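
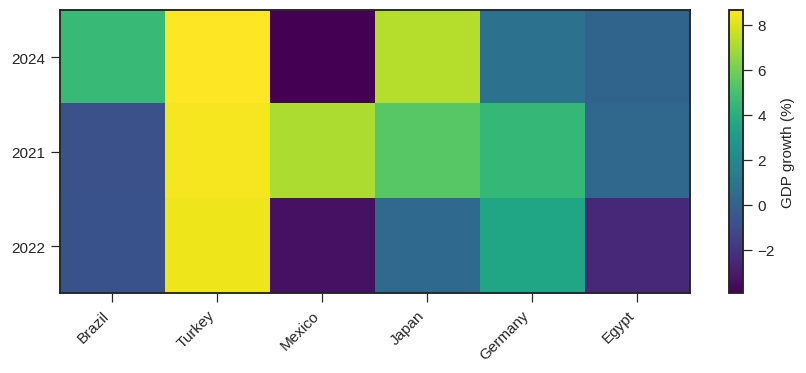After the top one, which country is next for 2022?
Germany

Top 3 for 2022: Turkey ≈ 8, Germany ≈ 4, Japan ≈ 0.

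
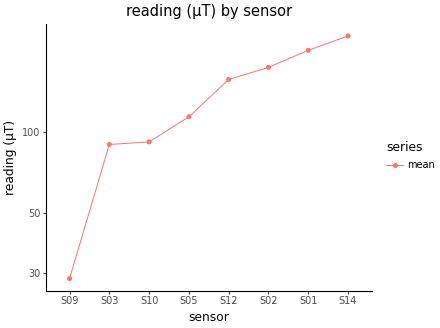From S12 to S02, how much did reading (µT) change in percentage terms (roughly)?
≈ +12.5%

S12 ≈ 160, S02 ≈ 180; (180 − 160) / 160 ≈ +12.5%.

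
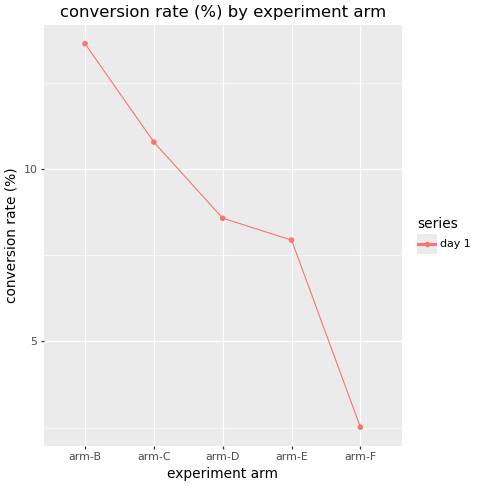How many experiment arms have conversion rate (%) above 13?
1

Above 13: arm-B.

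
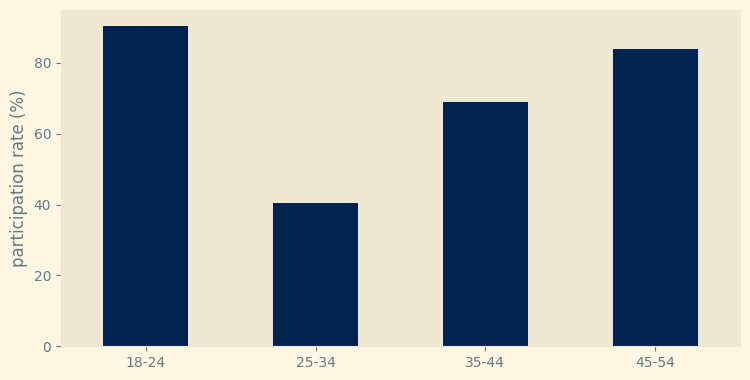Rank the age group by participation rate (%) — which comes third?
Top 4: 18-24 ≈ 90, 45-54 ≈ 80, 35-44 ≈ 70, 25-34 ≈ 40.

35-44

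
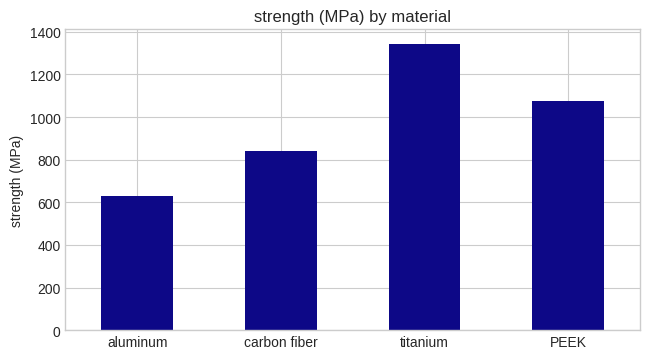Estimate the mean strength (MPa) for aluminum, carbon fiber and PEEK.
(600 + 800 + 1000) / 3 ≈ 800.

≈ 800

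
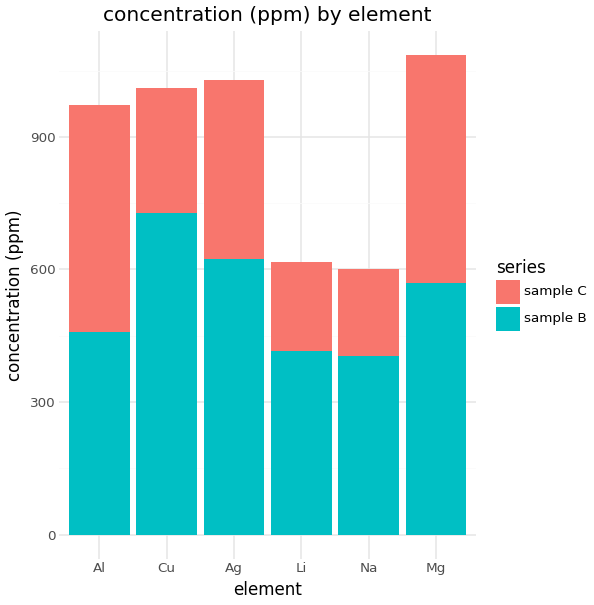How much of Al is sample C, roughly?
sample C top ≈ 1000, bottom ≈ 500; segment ≈ 500.

≈ 500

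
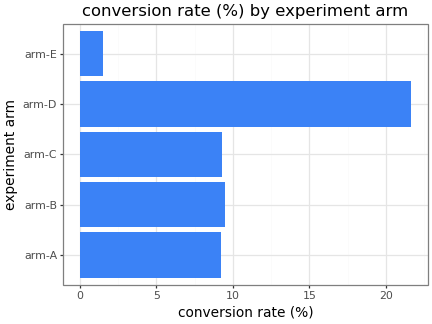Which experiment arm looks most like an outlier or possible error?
arm-D

arm-D ≈ 22; the rest sit between ≈ 2 and ≈ 10.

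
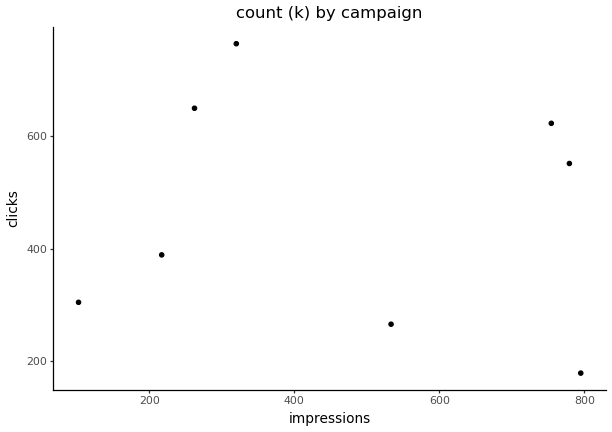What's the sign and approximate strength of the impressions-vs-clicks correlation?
Points are roughly uncorrelated; weak (|r| ≈ 0.1).

no clear correlation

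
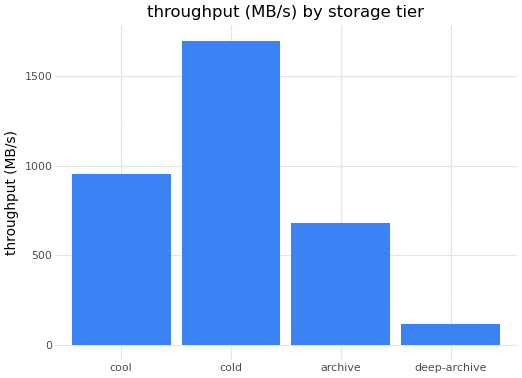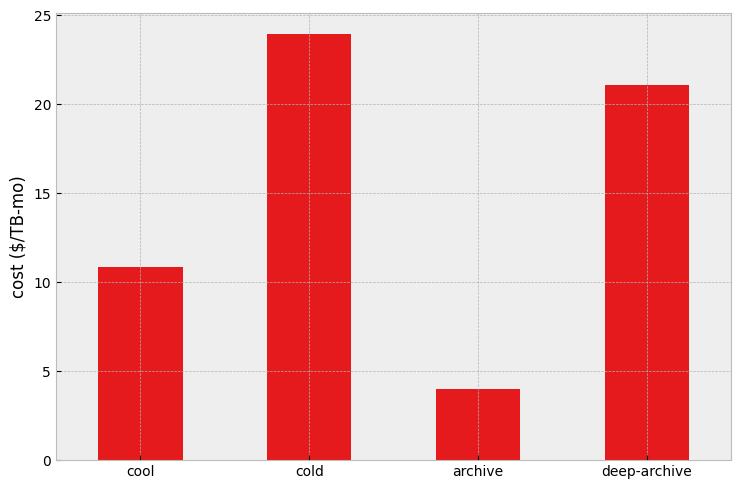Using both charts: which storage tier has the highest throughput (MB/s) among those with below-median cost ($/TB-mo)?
cool

Chart 2 median cost ($/TB-mo) ≈ 15; below-median storage tiers: cool, archive. Among those, cool has the highest throughput (MB/s) (≈ 1000).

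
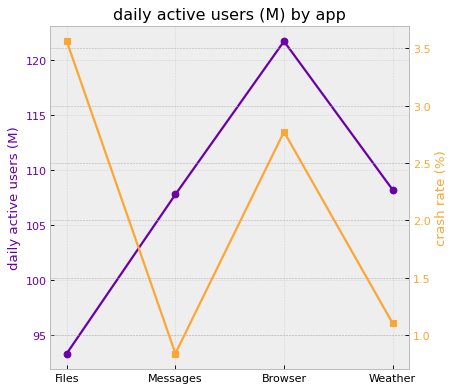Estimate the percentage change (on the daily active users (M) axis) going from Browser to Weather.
≈ -8.3%

Browser ≈ 120, Weather ≈ 110; (110 − 120) / 120 ≈ -8.3%.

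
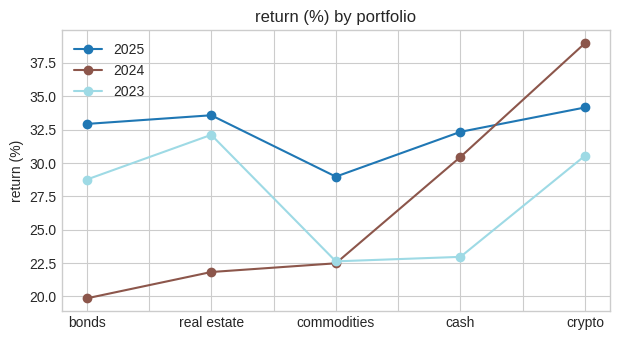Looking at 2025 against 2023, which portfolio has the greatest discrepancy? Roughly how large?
cash: 2025 ≈ 32, 2023 ≈ 22 → gap ≈ 10. Next-largest (commodities) is only ≈ 6.

cash, ≈ 10 %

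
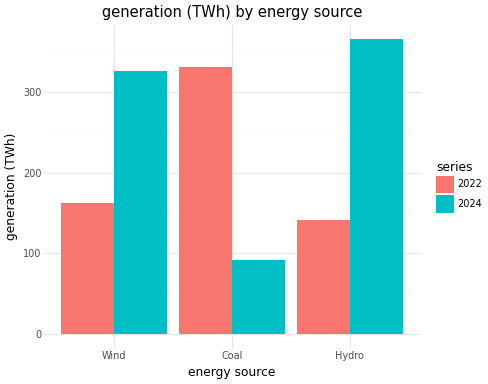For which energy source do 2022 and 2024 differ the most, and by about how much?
Coal: 2022 ≈ 350, 2024 ≈ 100 → gap ≈ 250. Next-largest (Hydro) is only ≈ 200.

Coal, ≈ 250 TWh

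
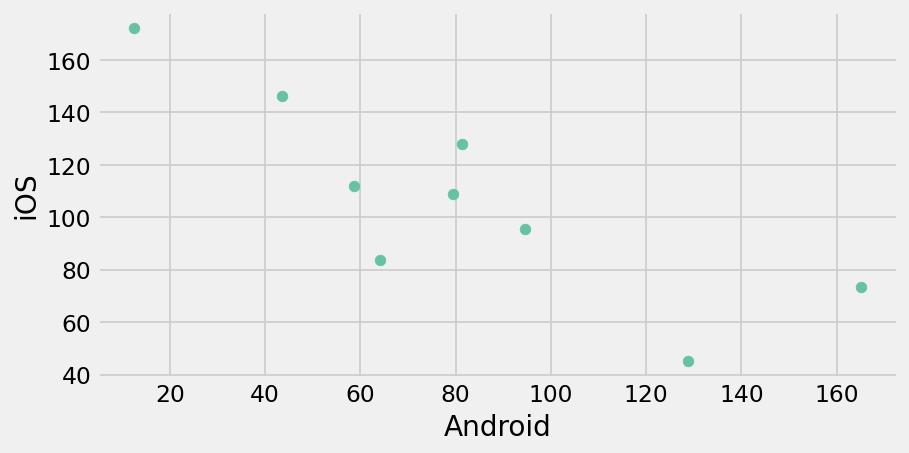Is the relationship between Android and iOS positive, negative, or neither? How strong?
negative, strong

Points are negatively correlated; strong (|r| ≈ 0.8).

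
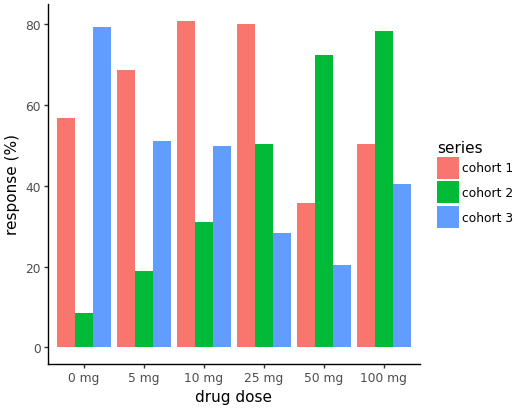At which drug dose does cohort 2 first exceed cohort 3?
10 mg: cohort 2 ≈ 30 vs cohort 3 ≈ 50 (not yet); 25 mg: cohort 2 ≈ 50 vs cohort 3 ≈ 30 (first crossover).

25 mg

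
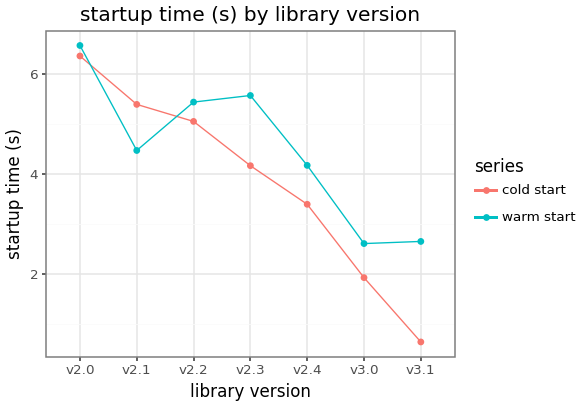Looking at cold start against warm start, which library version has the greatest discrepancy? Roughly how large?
v3.1: cold start ≈ 0.5, warm start ≈ 2.5 → gap ≈ 2.0. Next-largest (v2.3) is only ≈ 1.5.

v3.1, ≈ 2.0 s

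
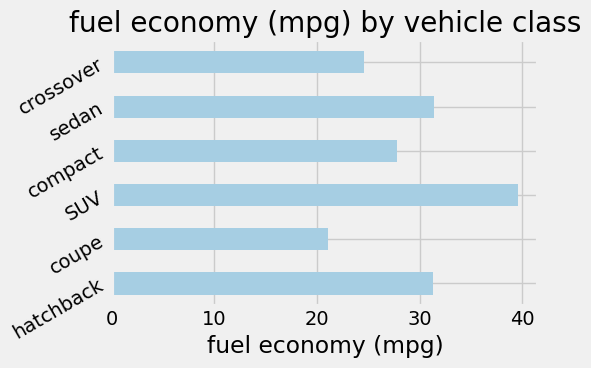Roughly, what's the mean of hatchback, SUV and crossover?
≈ 32

(30 + 40 + 25) / 3 ≈ 32.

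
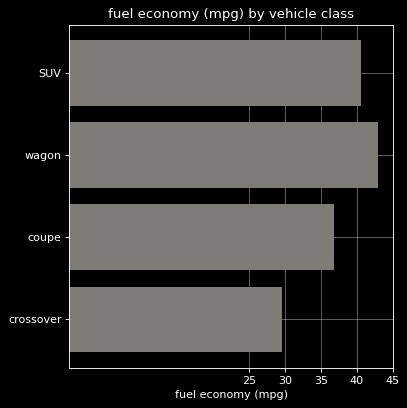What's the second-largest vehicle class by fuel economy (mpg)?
SUV

Top 3: wagon ≈ 45, SUV ≈ 40, coupe ≈ 35.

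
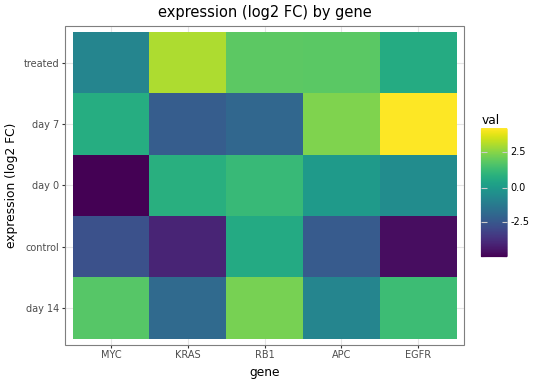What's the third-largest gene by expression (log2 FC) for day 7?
Top 4 for day 7: EGFR ≈ 4, APC ≈ 2, MYC ≈ 1, RB1 ≈ -2.

MYC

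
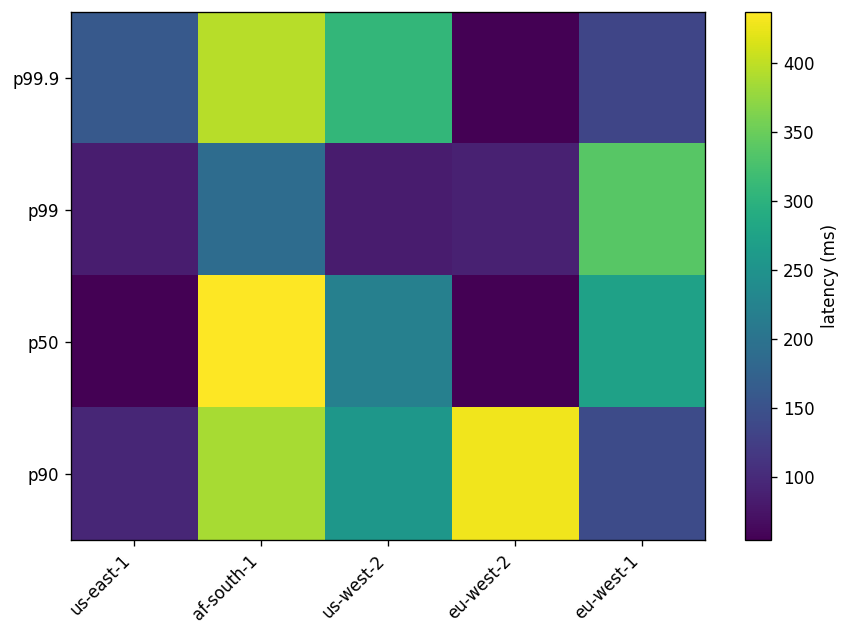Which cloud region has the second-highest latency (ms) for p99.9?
us-west-2

Top 3 for p99.9: af-south-1 ≈ 400, us-west-2 ≈ 300, us-east-1 ≈ 150.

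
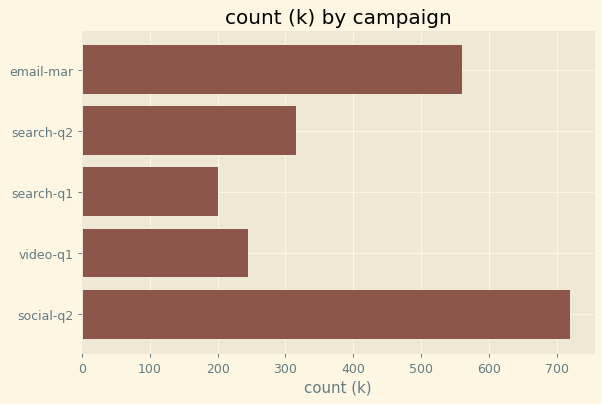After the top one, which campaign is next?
Top 3: social-q2 ≈ 700, email-mar ≈ 600, search-q2 ≈ 300.

email-mar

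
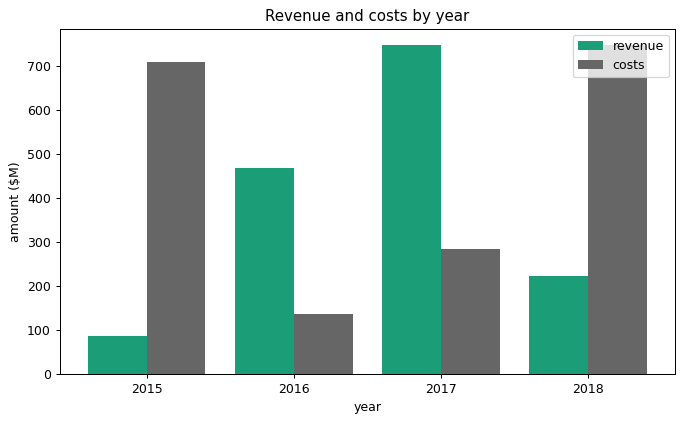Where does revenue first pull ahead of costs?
2016

2015: revenue ≈ 100 vs costs ≈ 700 (not yet); 2016: revenue ≈ 500 vs costs ≈ 100 (first crossover).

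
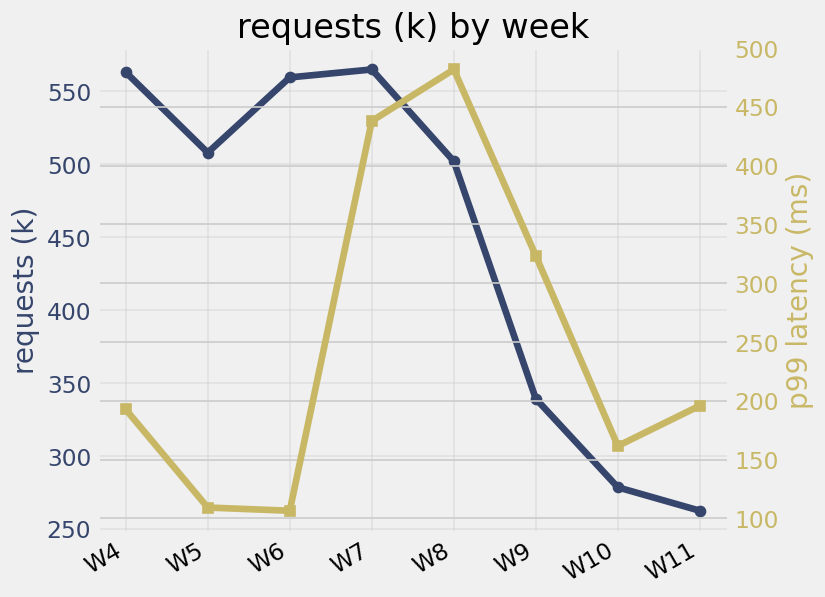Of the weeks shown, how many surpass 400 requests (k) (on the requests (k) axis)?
Above 400: W4, W5, W6, W7, W8.

5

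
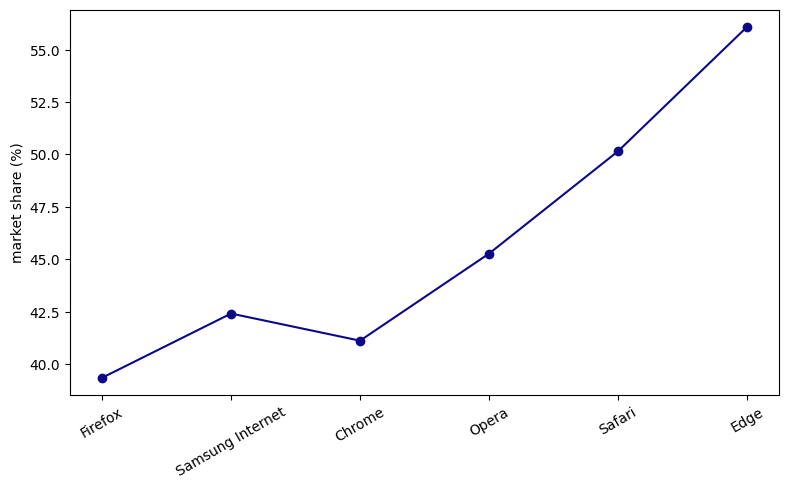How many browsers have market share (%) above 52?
1

Above 52: Edge.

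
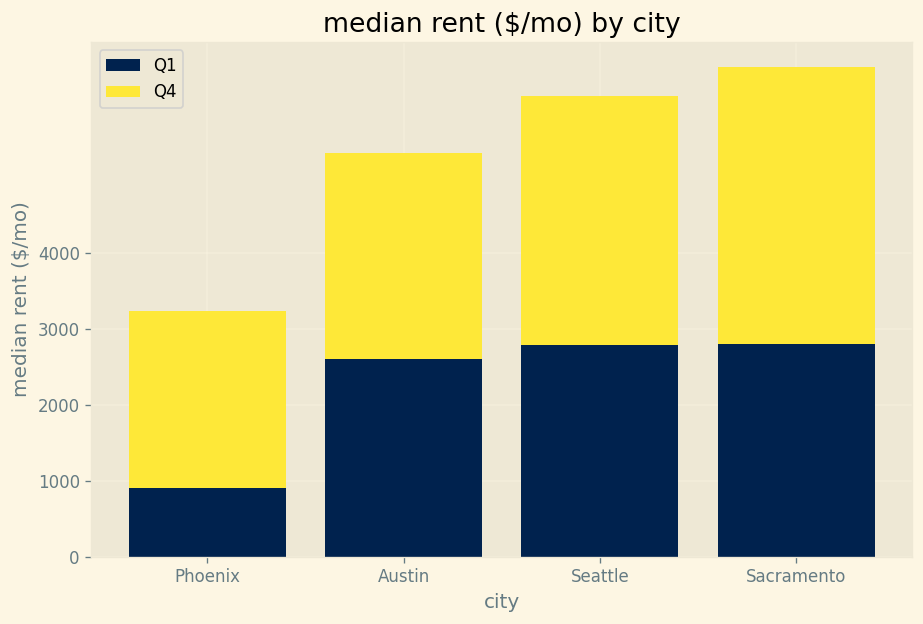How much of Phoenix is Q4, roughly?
Q4 top ≈ 3000, bottom ≈ 1000; segment ≈ 2000.

≈ 2000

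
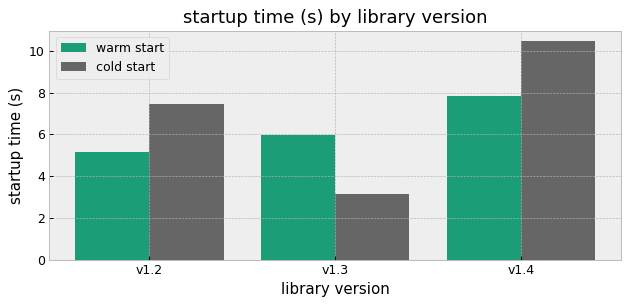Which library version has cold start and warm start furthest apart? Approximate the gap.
v1.3, ≈ 3 s

v1.3: cold start ≈ 3, warm start ≈ 6 → gap ≈ 3. Next-largest (v1.4) is only ≈ 2.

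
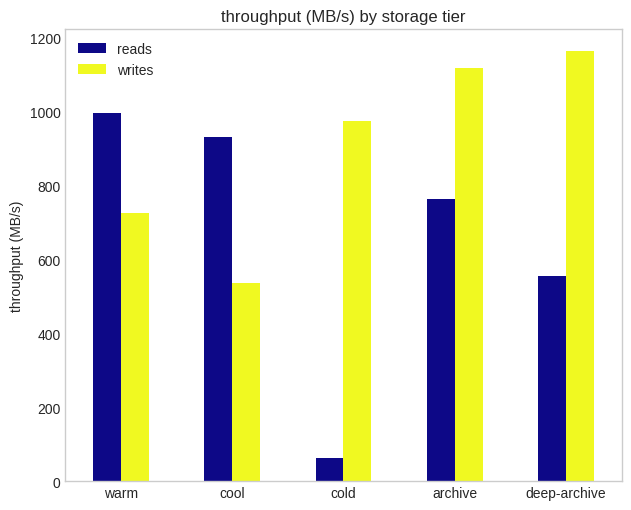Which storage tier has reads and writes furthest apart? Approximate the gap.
cold: reads ≈ 100, writes ≈ 1000 → gap ≈ 900. Next-largest (deep-archive) is only ≈ 600.

cold, ≈ 900 MB/s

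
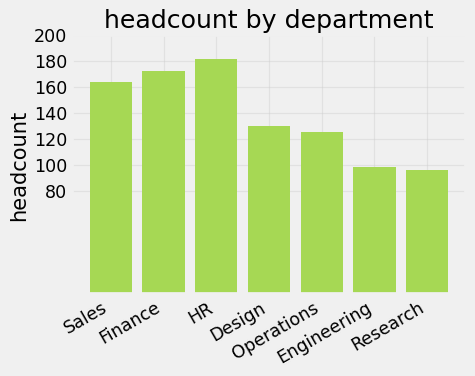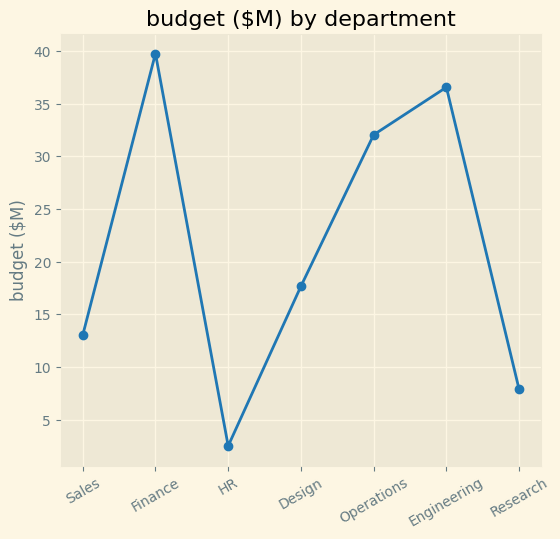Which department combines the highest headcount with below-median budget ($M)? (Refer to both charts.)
Chart 2 median budget ($M) ≈ 20; below-median departments: Sales, HR, Research. Among those, HR has the highest headcount (≈ 180).

HR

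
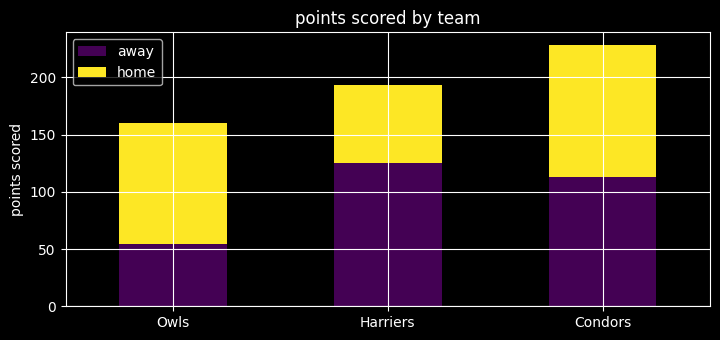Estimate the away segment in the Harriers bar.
away top ≈ 120, bottom ≈ 0; segment ≈ 120.

≈ 120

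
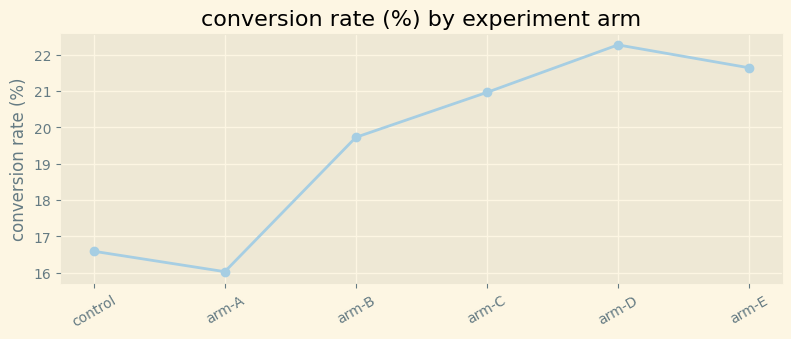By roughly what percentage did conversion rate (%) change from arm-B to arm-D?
arm-B ≈ 20, arm-D ≈ 22; (22 − 20) / 20 ≈ +10%.

≈ +10%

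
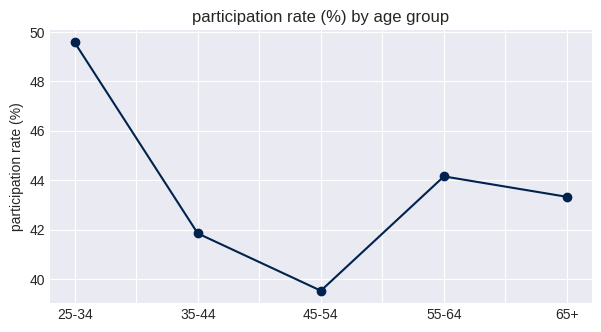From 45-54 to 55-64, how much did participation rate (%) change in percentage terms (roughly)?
≈ +10%

45-54 ≈ 40, 55-64 ≈ 44; (44 − 40) / 40 ≈ +10%.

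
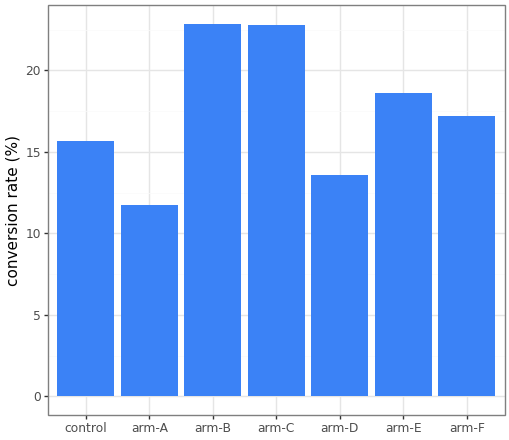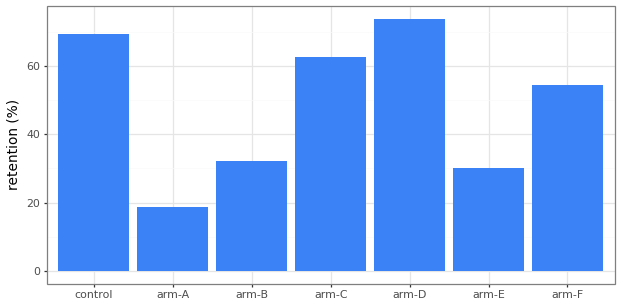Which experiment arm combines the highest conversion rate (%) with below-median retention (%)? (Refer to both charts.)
Chart 2 median retention (%) ≈ 50; below-median experiment arms: arm-A, arm-B, arm-E. Among those, arm-B has the highest conversion rate (%) (≈ 25).

arm-B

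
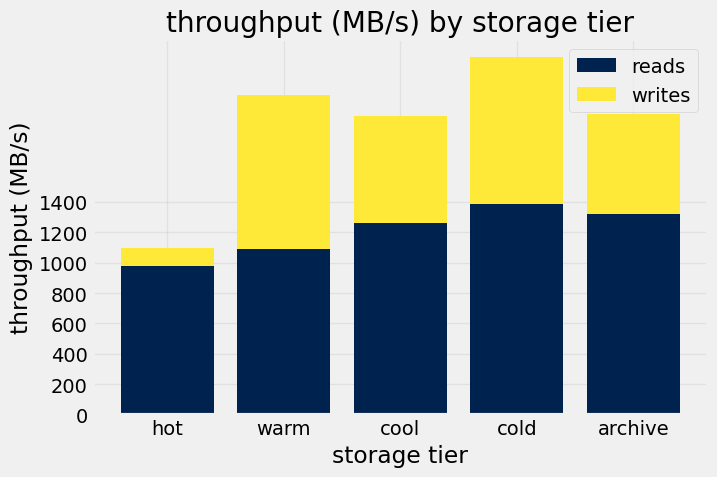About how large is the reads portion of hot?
reads top ≈ 1000, bottom ≈ 0; segment ≈ 1000.

≈ 1000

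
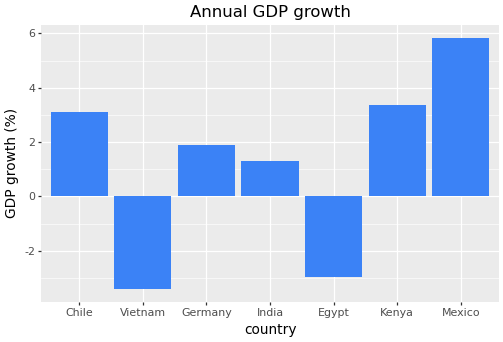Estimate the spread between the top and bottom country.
≈ 9

Max Mexico ≈ 6, min Vietnam ≈ -3; range ≈ 9.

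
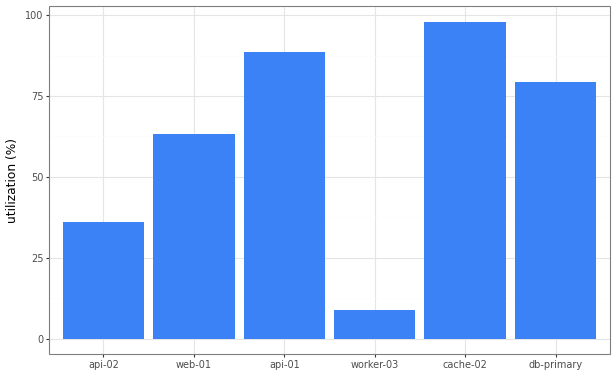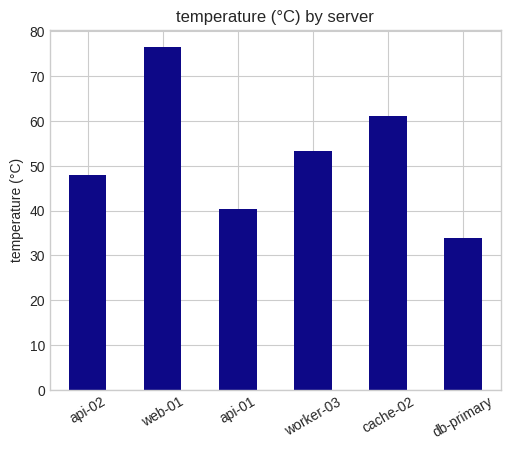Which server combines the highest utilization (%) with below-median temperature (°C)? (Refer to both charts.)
Chart 2 median temperature (°C) ≈ 50; below-median servers: api-02, api-01, db-primary. Among those, api-01 has the highest utilization (%) (≈ 90).

api-01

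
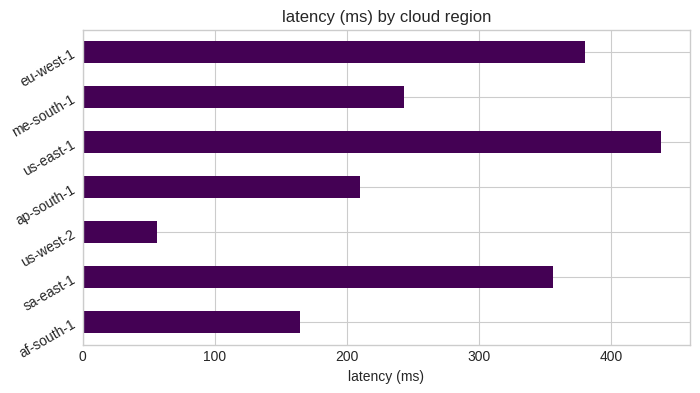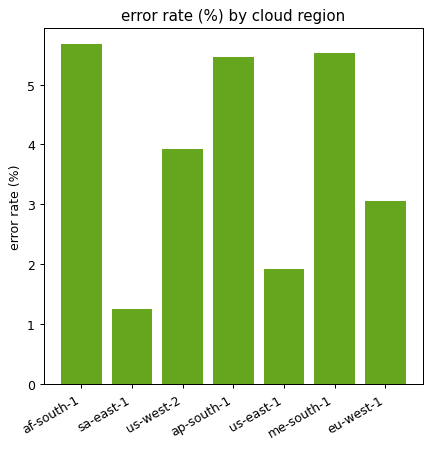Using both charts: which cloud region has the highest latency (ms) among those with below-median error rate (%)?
us-east-1

Chart 2 median error rate (%) ≈ 4; below-median cloud regions: sa-east-1, us-east-1, eu-west-1. Among those, us-east-1 has the highest latency (ms) (≈ 450).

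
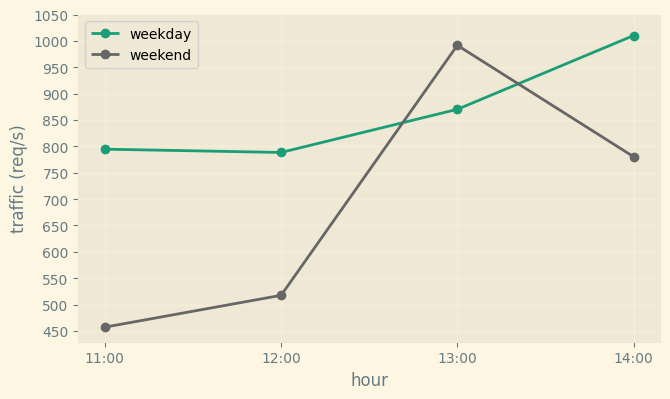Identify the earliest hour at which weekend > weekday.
13:00

12:00: weekend ≈ 500 vs weekday ≈ 800 (not yet); 13:00: weekend ≈ 1000 vs weekday ≈ 850 (first crossover).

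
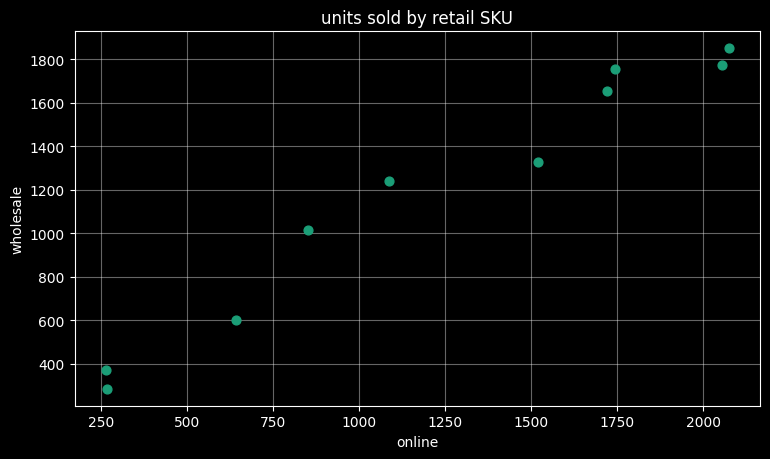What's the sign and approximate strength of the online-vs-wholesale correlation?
Points are positively correlated; strong (|r| ≈ 1.0).

positive, strong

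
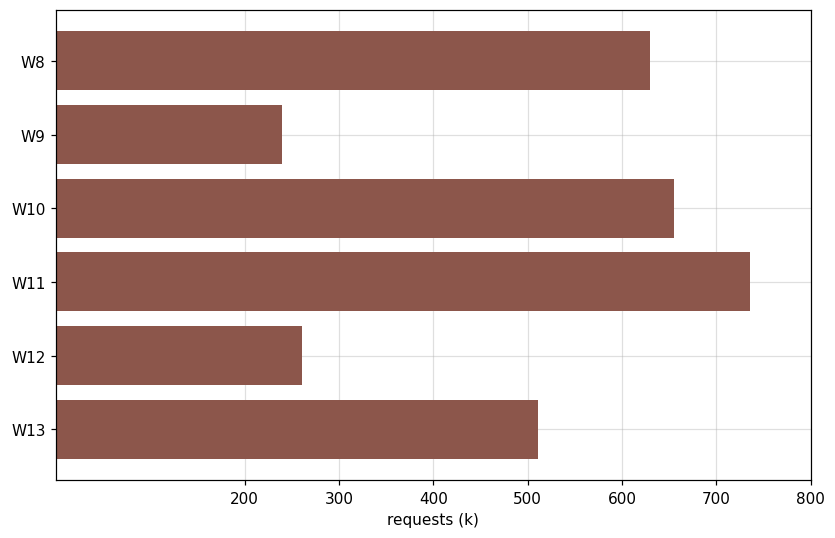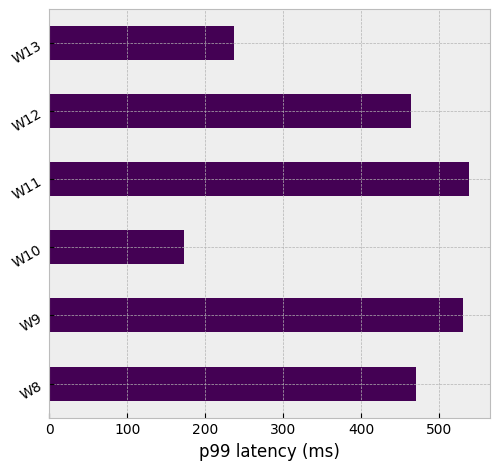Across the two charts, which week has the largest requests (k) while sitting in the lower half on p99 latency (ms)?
Chart 2 median p99 latency (ms) ≈ 450; below-median weeks: W10, W12, W13. Among those, W10 has the highest requests (k) (≈ 700).

W10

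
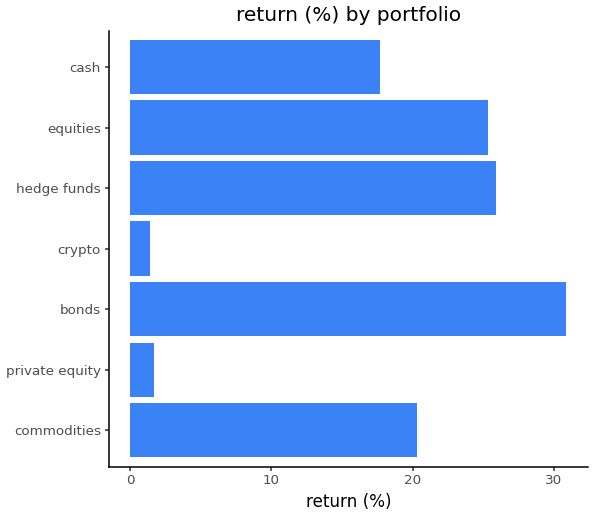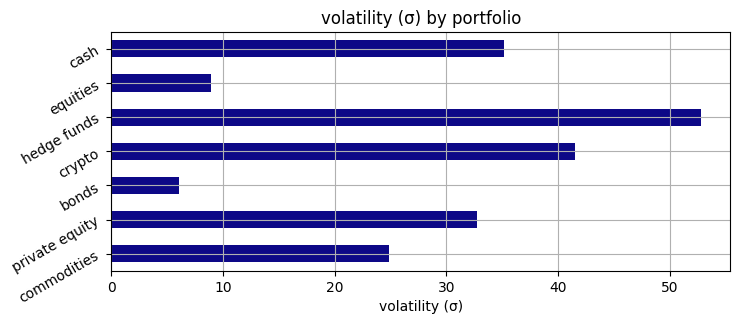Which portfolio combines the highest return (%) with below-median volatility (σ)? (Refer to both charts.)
Chart 2 median volatility (σ) ≈ 35; below-median portfolios: commodities, bonds, equities. Among those, bonds has the highest return (%) (≈ 30).

bonds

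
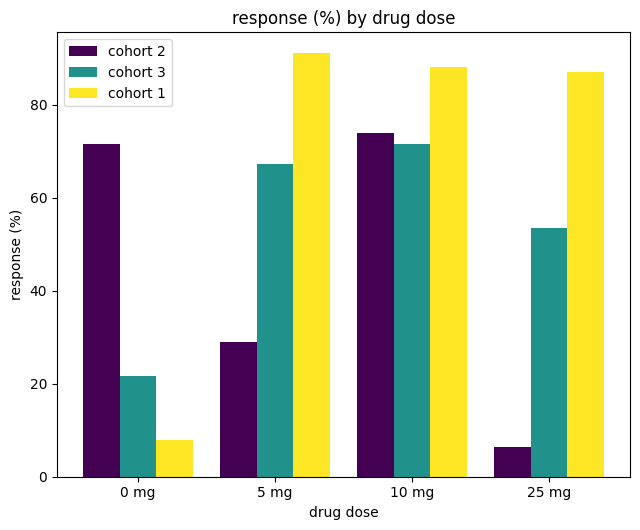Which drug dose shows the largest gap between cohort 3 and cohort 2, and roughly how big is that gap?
0 mg: cohort 3 ≈ 20, cohort 2 ≈ 70 → gap ≈ 50. Next-largest (25 mg) is only ≈ 40.

0 mg, ≈ 50 %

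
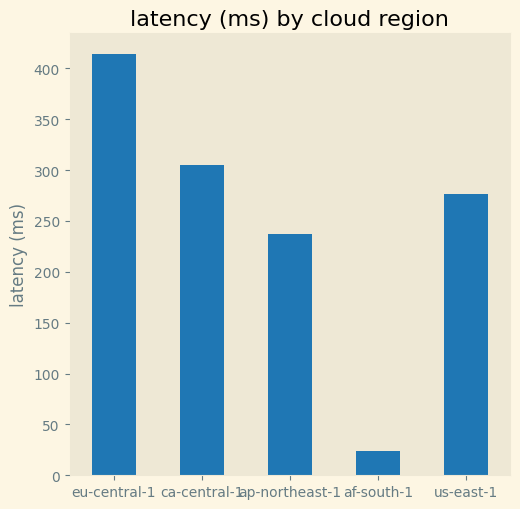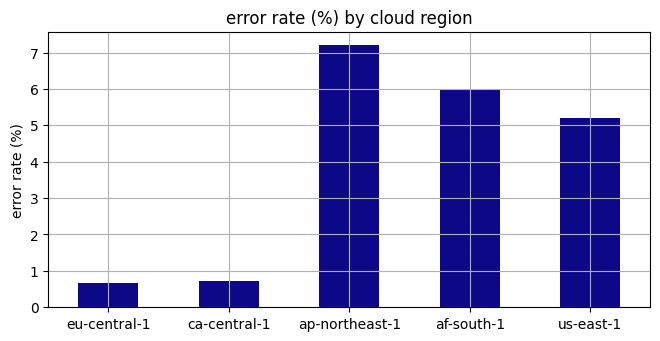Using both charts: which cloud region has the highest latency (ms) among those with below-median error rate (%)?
eu-central-1

Chart 2 median error rate (%) ≈ 5; below-median cloud regions: eu-central-1, ca-central-1. Among those, eu-central-1 has the highest latency (ms) (≈ 400).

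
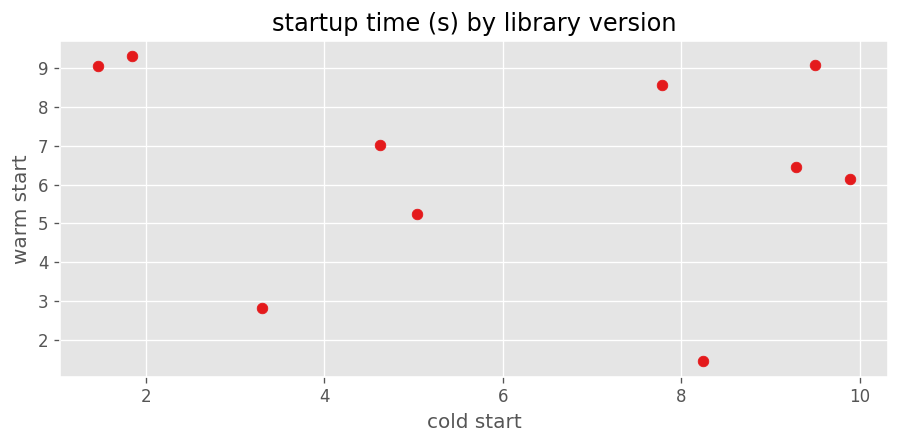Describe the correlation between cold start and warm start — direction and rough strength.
no clear correlation

Points are roughly uncorrelated; weak (|r| ≈ 0.2).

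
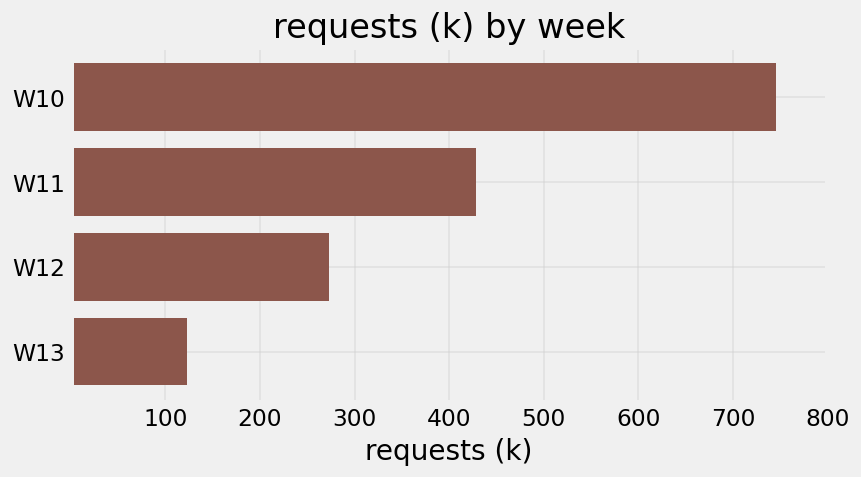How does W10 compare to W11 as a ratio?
≈ 1.75×

W10 ≈ 700, W11 ≈ 400; 700/400 ≈ 1.75.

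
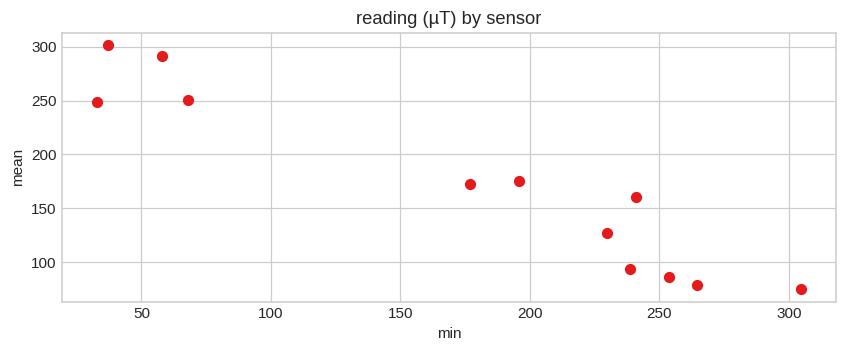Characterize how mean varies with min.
Points are negatively correlated; strong (|r| ≈ 1.0).

negative, strong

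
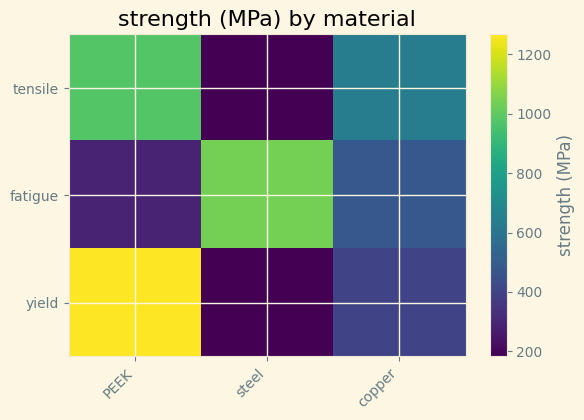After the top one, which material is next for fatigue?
Top 3 for fatigue: steel ≈ 1000, copper ≈ 500, PEEK ≈ 300.

copper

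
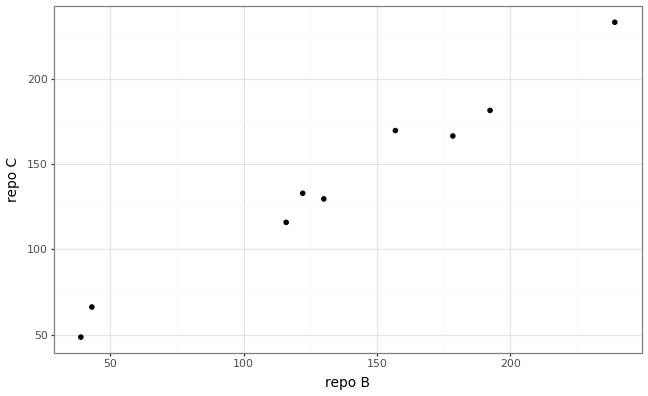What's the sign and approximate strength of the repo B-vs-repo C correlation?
positive, strong

Points are positively correlated; strong (|r| ≈ 1.0).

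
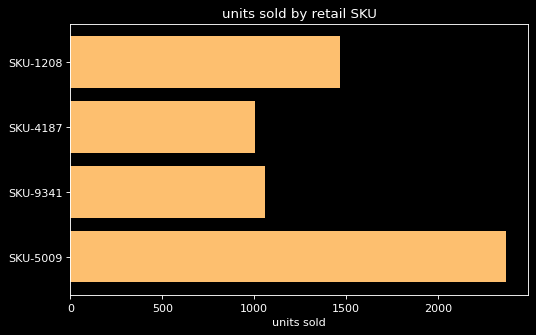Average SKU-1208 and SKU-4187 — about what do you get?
(1400 + 1000) / 2 ≈ 1200.

≈ 1200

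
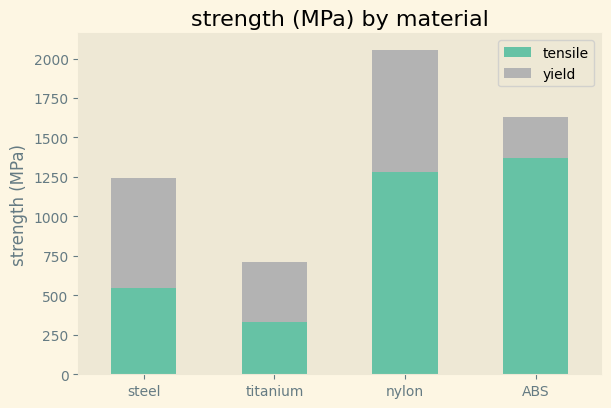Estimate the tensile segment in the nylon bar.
≈ 1200

tensile top ≈ 1200, bottom ≈ 0; segment ≈ 1200.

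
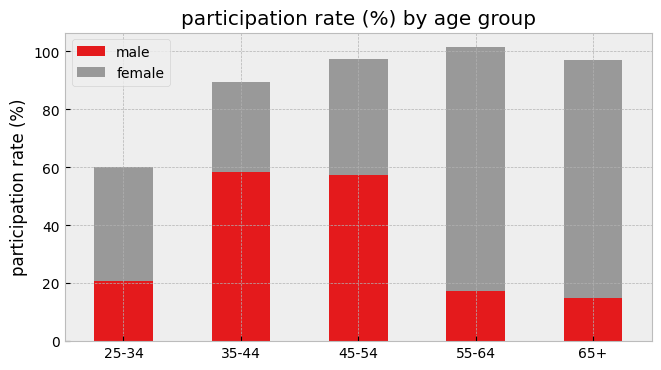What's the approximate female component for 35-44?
≈ 30

female top ≈ 90, bottom ≈ 60; segment ≈ 30.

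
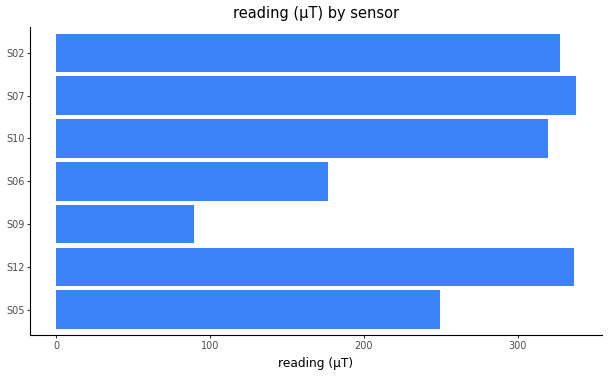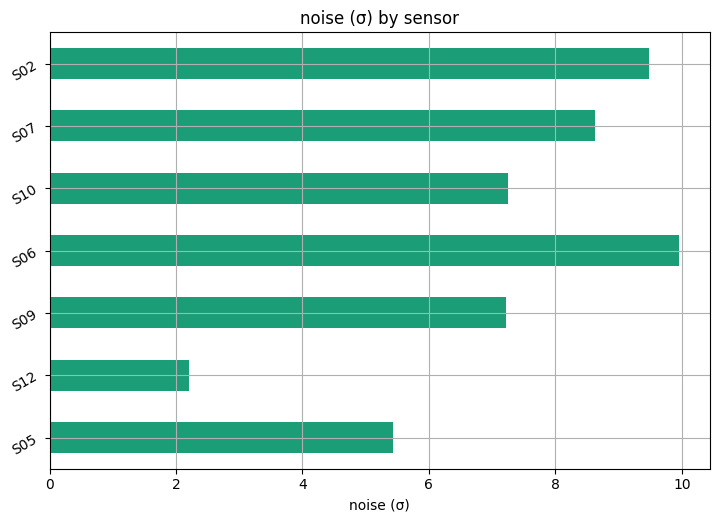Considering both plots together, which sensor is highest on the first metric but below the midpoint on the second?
S12

Chart 2 median noise (σ) ≈ 7; below-median sensors: S05, S12, S09. Among those, S12 has the highest reading (µT) (≈ 350).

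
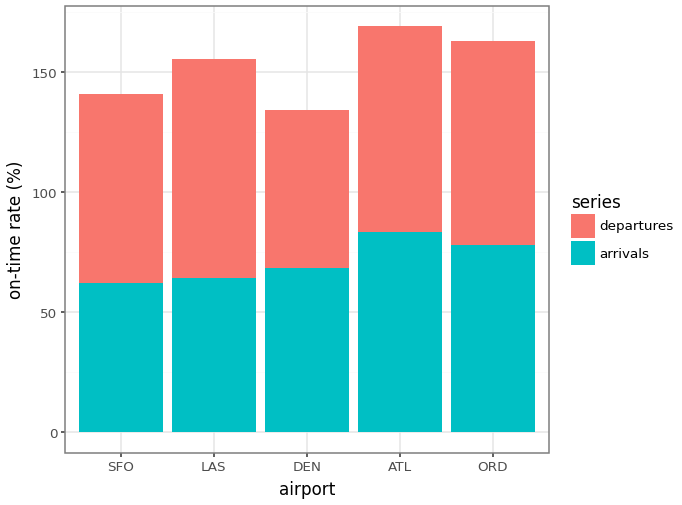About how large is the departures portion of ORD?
≈ 80

departures top ≈ 160, bottom ≈ 80; segment ≈ 80.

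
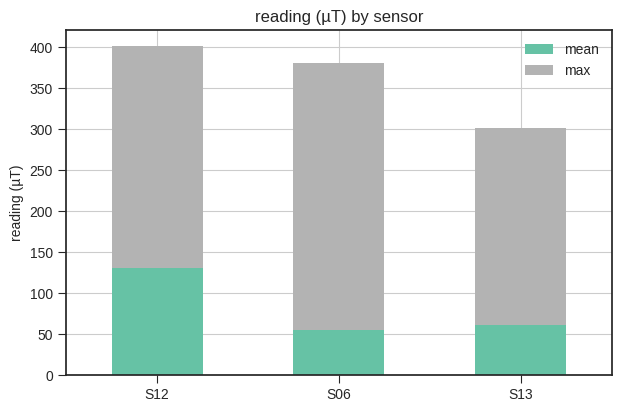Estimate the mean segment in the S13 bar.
mean top ≈ 50, bottom ≈ 0; segment ≈ 50.

≈ 50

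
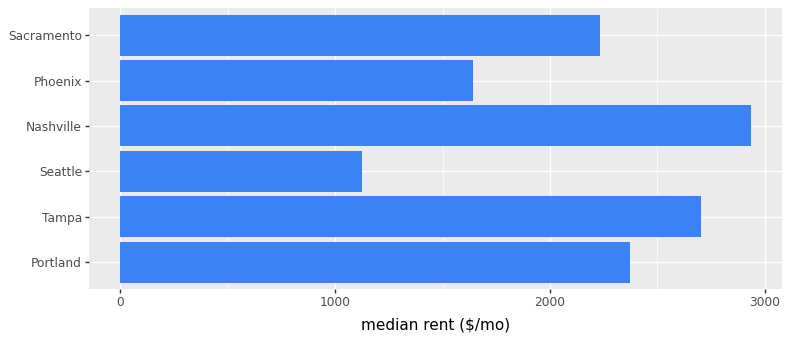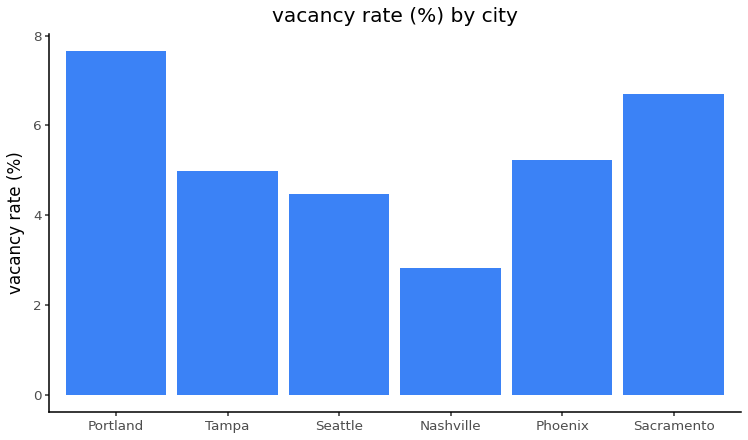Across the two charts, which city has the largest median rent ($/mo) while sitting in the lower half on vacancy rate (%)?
Chart 2 median vacancy rate (%) ≈ 5; below-median cities: Tampa, Seattle, Nashville. Among those, Nashville has the highest median rent ($/mo) (≈ 3000).

Nashville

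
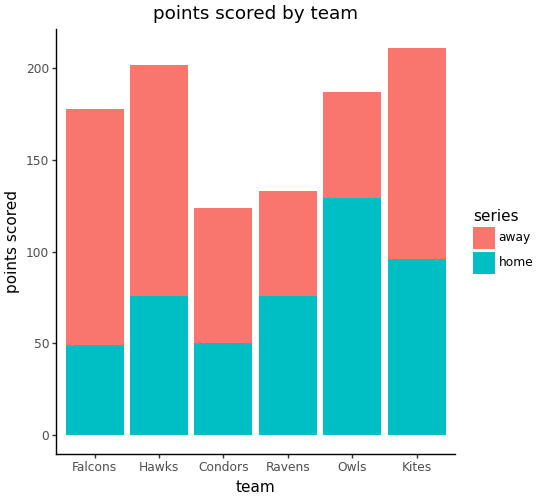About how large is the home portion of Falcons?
≈ 40

home top ≈ 40, bottom ≈ 0; segment ≈ 40.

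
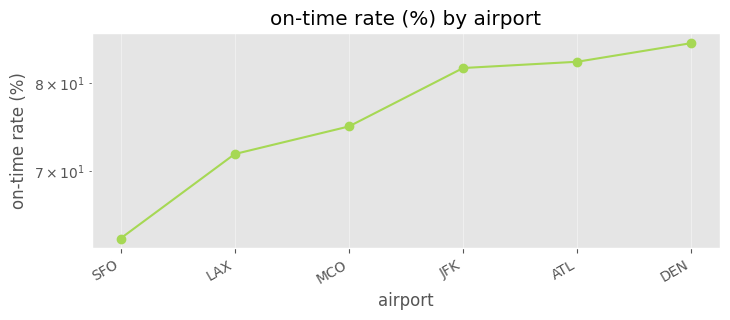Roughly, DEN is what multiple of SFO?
≈ 1.31×

DEN ≈ 84, SFO ≈ 64; 84/64 ≈ 1.31.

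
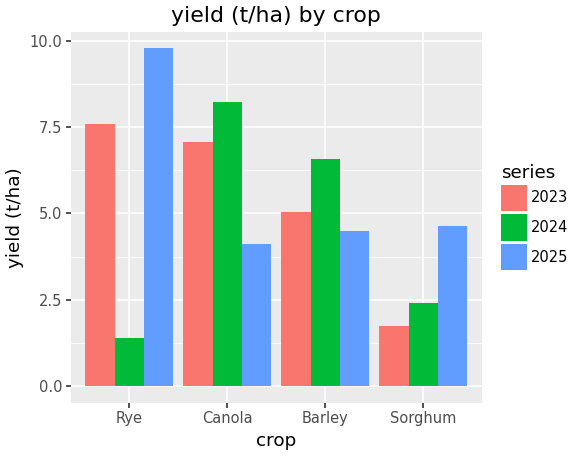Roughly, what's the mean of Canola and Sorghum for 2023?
(7 + 2) / 2 ≈ 4.

≈ 4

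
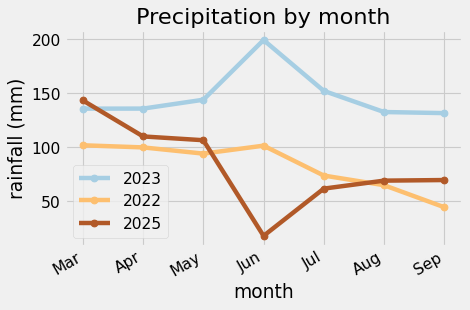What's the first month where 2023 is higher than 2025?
Apr

Mar: 2023 ≈ 140 vs 2025 ≈ 140 (not yet); Apr: 2023 ≈ 140 vs 2025 ≈ 120 (first crossover).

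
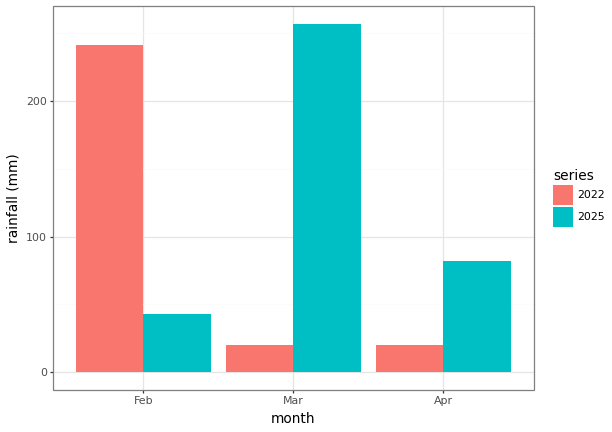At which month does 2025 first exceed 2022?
Feb: 2025 ≈ 50 vs 2022 ≈ 250 (not yet); Mar: 2025 ≈ 250 vs 2022 ≈ 25 (first crossover).

Mar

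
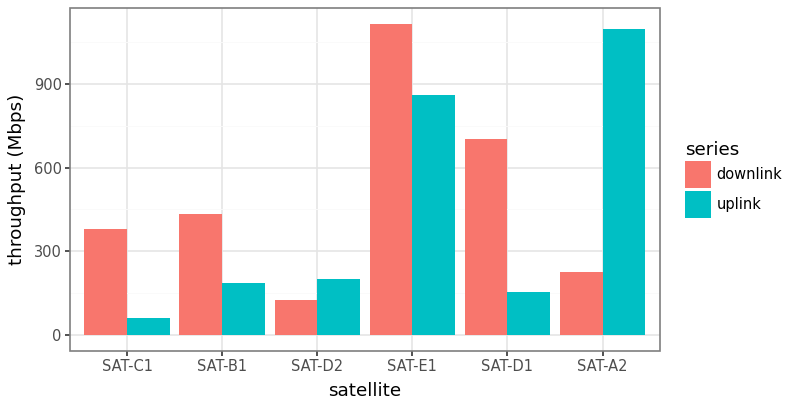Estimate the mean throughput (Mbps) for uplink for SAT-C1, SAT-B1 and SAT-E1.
(100 + 200 + 900) / 3 ≈ 400.

≈ 400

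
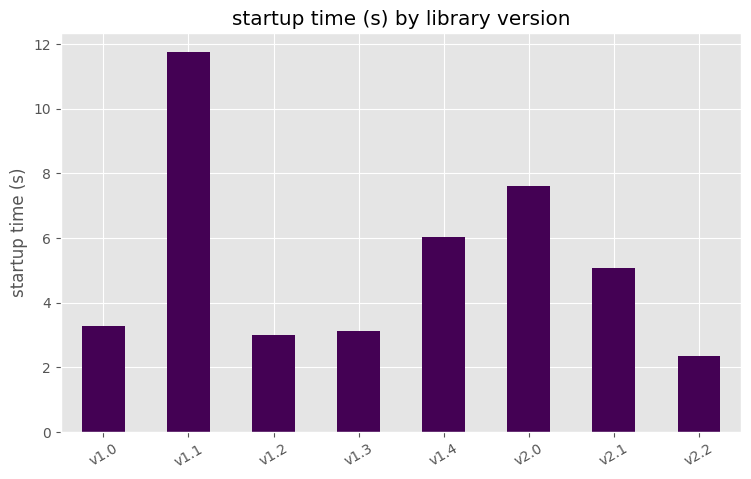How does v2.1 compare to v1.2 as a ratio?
v2.1 ≈ 5, v1.2 ≈ 3; 5/3 ≈ 1.67.

≈ 1.67×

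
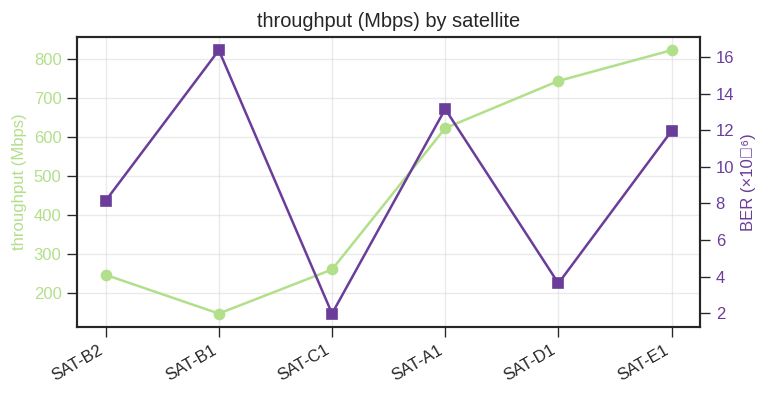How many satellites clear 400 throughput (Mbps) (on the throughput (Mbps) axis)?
Above 400: SAT-A1, SAT-D1, SAT-E1.

3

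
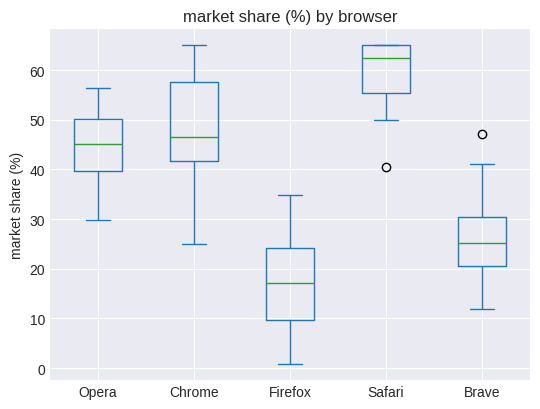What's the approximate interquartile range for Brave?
Q3 ≈ 30, Q1 ≈ 20; IQR ≈ 10.

≈ 10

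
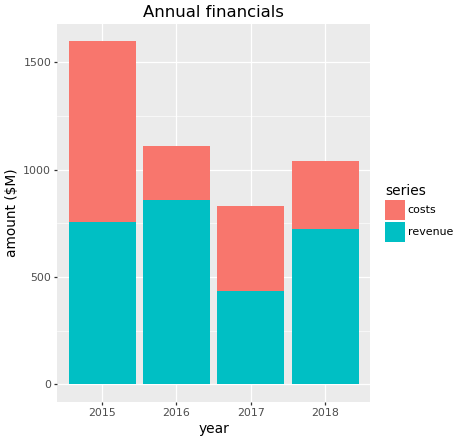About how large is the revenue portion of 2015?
revenue top ≈ 800, bottom ≈ 0; segment ≈ 800.

≈ 800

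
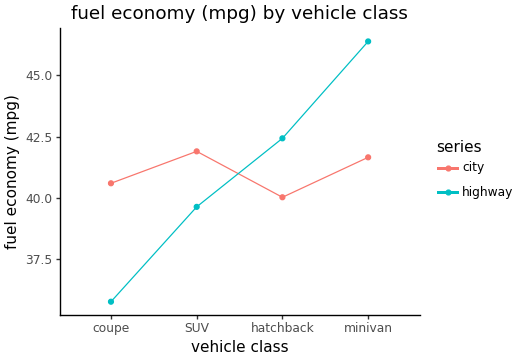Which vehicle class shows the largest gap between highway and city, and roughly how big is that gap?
coupe, ≈ 5 mpg

coupe: highway ≈ 36, city ≈ 41 → gap ≈ 5. Next-largest (minivan) is only ≈ 4.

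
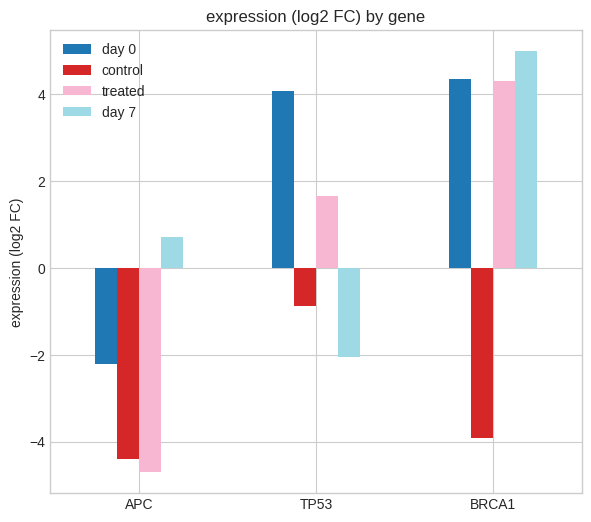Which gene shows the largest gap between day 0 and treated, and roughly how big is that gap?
APC: day 0 ≈ -2, treated ≈ -5 → gap ≈ 3. Next-largest (TP53) is only ≈ 2.

APC, ≈ 3 log2 FC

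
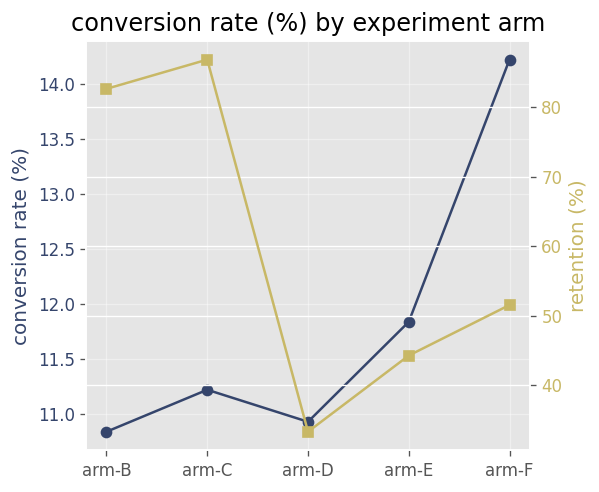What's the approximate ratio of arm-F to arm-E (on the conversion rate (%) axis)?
arm-F ≈ 14.0, arm-E ≈ 12.0; 14.0/12.0 ≈ 1.17.

≈ 1.17×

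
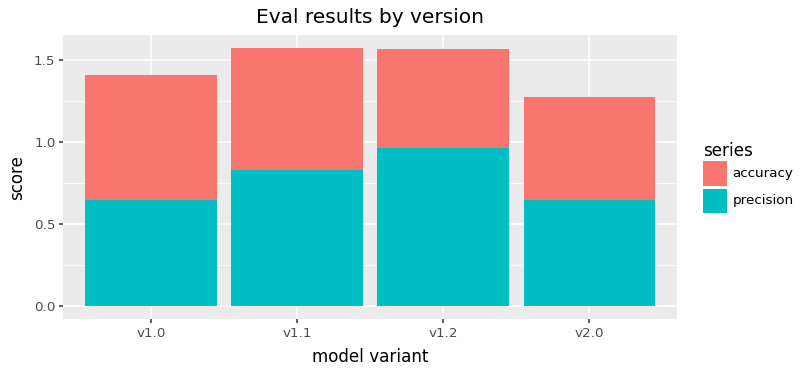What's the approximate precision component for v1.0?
≈ 0.6

precision top ≈ 0.6, bottom ≈ 0.0; segment ≈ 0.6.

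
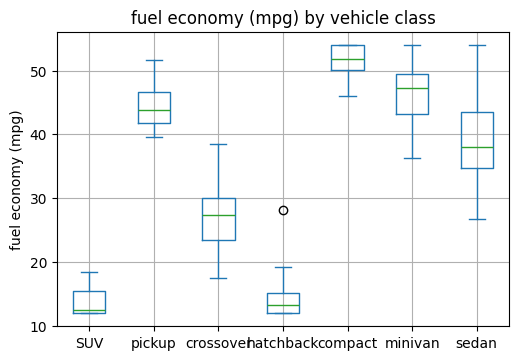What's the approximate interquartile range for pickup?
≈ 5

Q3 ≈ 45, Q1 ≈ 40; IQR ≈ 5.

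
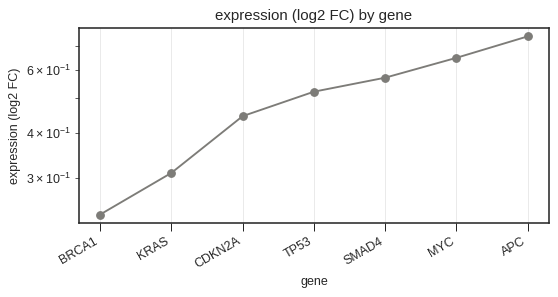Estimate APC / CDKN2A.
≈ 1.67×

APC ≈ 0.75, CDKN2A ≈ 0.45; 0.75/0.45 ≈ 1.67.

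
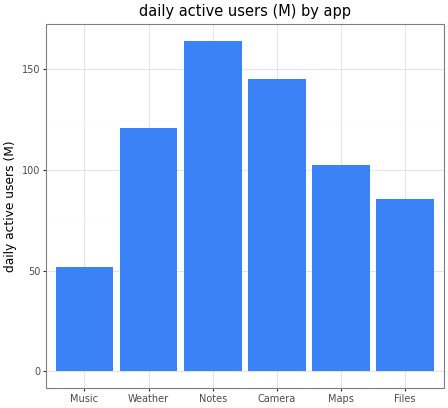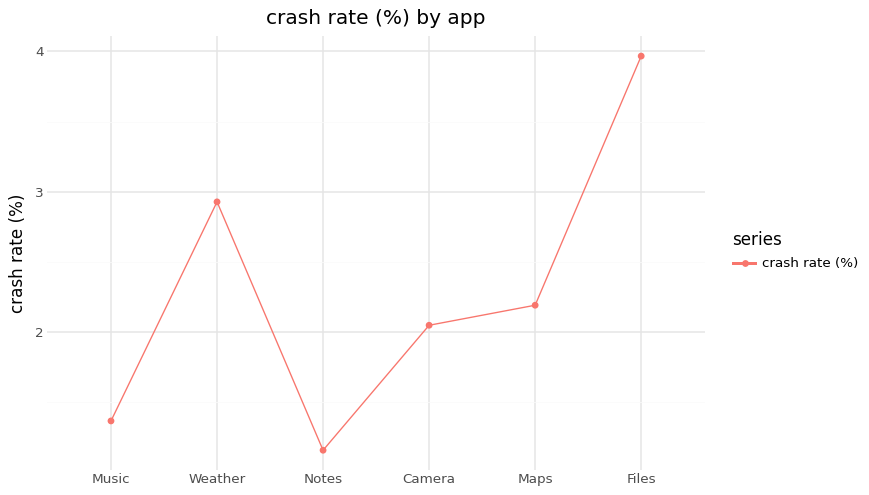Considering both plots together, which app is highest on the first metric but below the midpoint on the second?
Chart 2 median crash rate (%) ≈ 2; below-median apps: Music, Notes, Camera. Among those, Notes has the highest daily active users (M) (≈ 160).

Notes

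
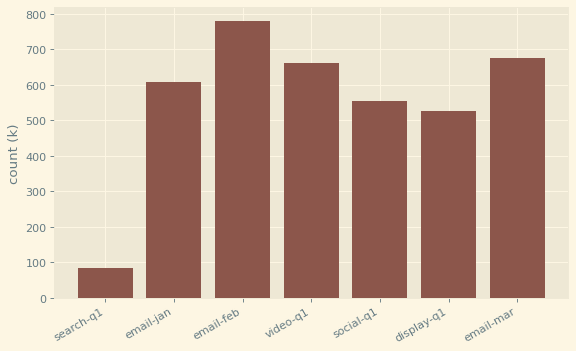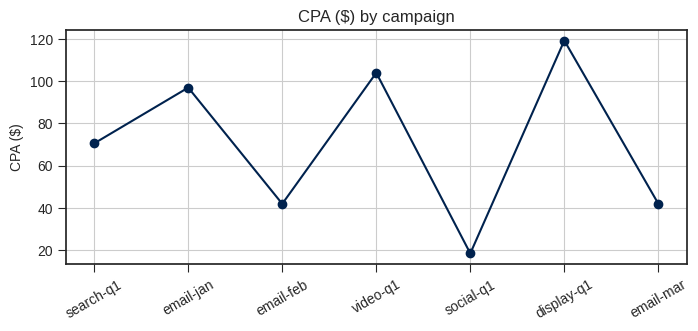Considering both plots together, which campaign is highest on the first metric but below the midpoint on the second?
Chart 2 median CPA ($) ≈ 80; below-median campaigns: email-feb, social-q1, email-mar. Among those, email-feb has the highest count (k) (≈ 800).

email-feb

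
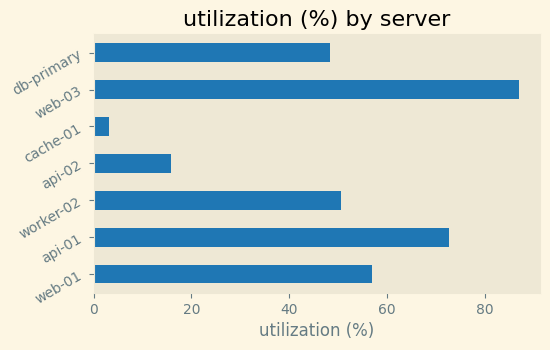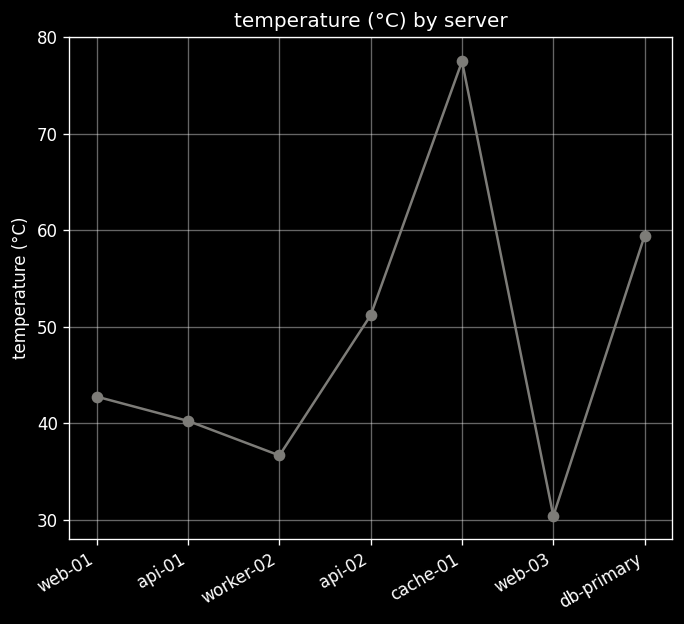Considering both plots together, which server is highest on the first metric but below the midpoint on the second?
Chart 2 median temperature (°C) ≈ 40; below-median servers: api-01, worker-02, web-03. Among those, web-03 has the highest utilization (%) (≈ 90).

web-03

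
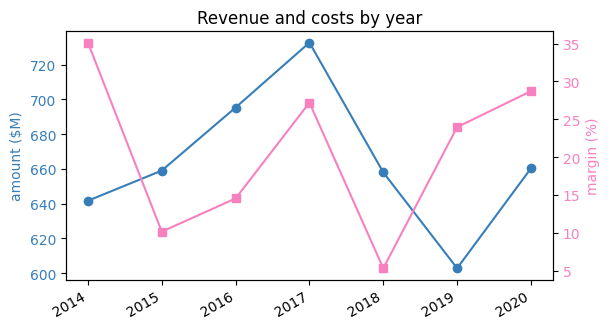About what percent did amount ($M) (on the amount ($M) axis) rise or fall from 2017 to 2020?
2017 ≈ 740, 2020 ≈ 660; (660 − 740) / 740 ≈ -10.8%.

≈ -10.8%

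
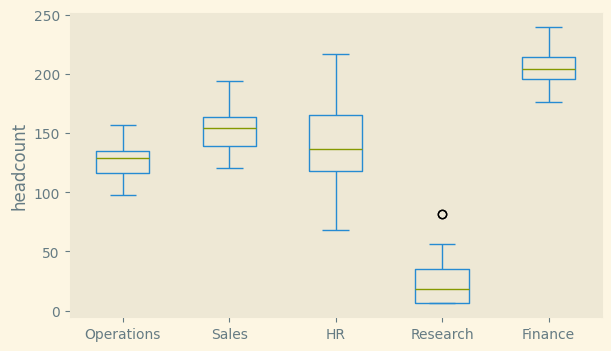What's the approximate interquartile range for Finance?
Q3 ≈ 220, Q1 ≈ 200; IQR ≈ 20.

≈ 20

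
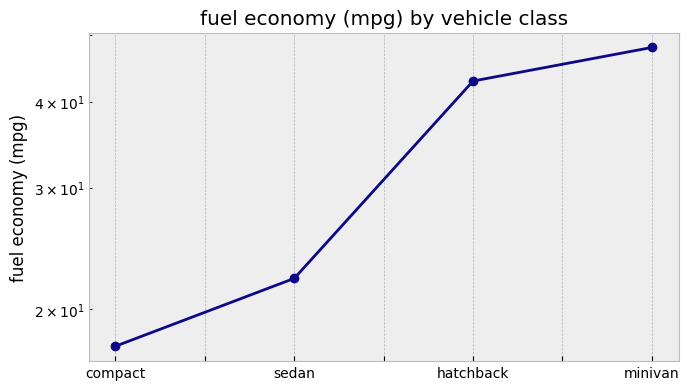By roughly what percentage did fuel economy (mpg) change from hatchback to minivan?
hatchback ≈ 45, minivan ≈ 50; (50 − 45) / 45 ≈ +11.1%.

≈ +11.1%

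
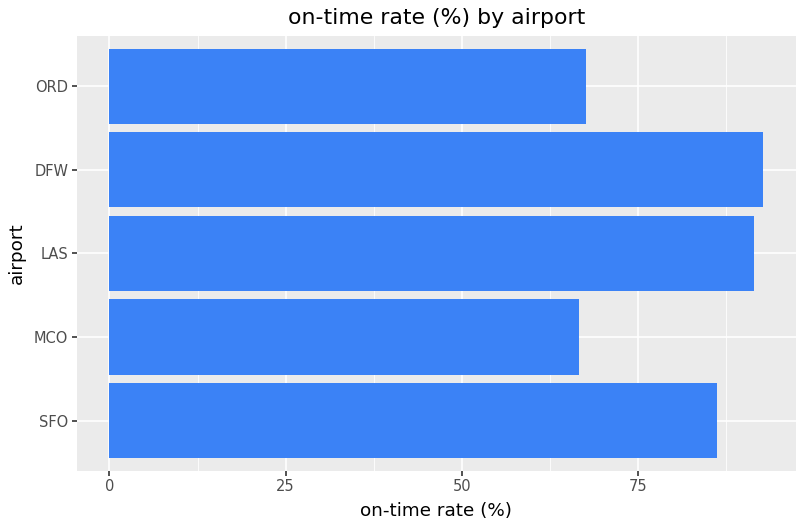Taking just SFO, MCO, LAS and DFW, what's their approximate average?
(90 + 70 + 90 + 90) / 4 ≈ 85.

≈ 85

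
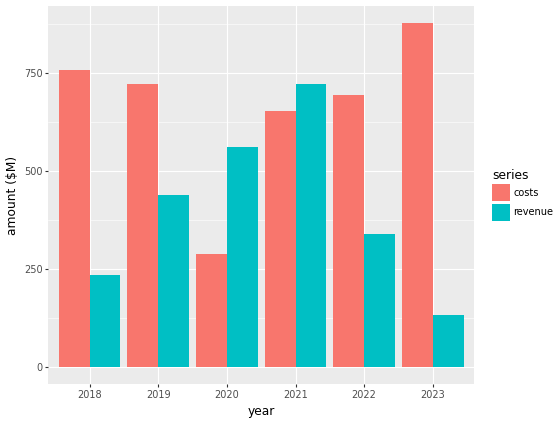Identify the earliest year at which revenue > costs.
2019: revenue ≈ 400 vs costs ≈ 700 (not yet); 2020: revenue ≈ 600 vs costs ≈ 300 (first crossover).

2020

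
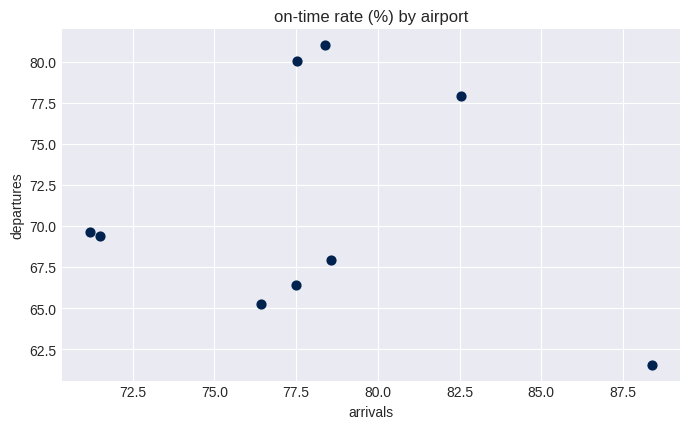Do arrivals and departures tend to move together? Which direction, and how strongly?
Points are roughly uncorrelated; weak (|r| ≈ 0.1).

no clear correlation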